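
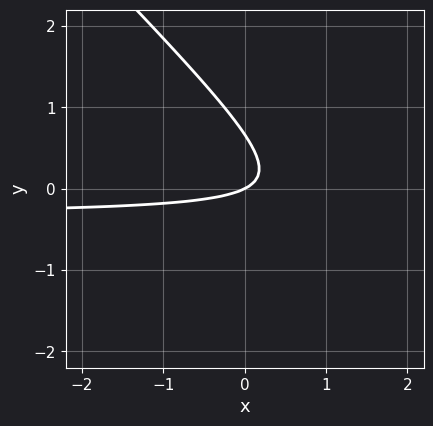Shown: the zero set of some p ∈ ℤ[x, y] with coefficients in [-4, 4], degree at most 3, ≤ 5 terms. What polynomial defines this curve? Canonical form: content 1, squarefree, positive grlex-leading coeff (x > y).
First, the degree is 2 — a generic line meets the curve in up to 2 points.
Next, against the integer gridlines: one y-axis crossing is at y = 0; it crosses the x-axis at the gridline x = 0.
Finally, matching integer coefficients to the picture gives p.

3*x*y + 3*y^2 + x - 2*y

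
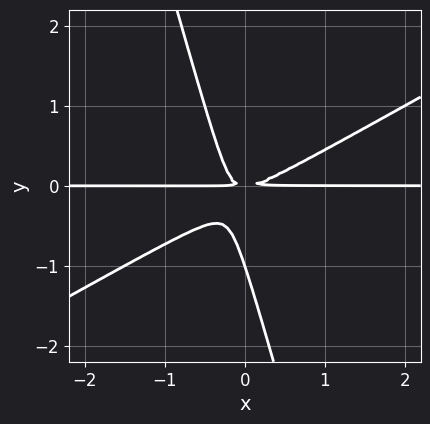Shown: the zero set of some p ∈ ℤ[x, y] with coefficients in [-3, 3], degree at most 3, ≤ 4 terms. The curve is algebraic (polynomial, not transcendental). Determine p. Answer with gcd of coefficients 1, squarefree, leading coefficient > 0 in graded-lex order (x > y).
First, degree: no degree-2 curve has this shape, so deg p = 3.
Next, from the axis intercepts and sections: the visible x-axis segment lies entirely on the curve; it crosses the y-axis at the gridline y = -1.
Finally, matching integer coefficients to the picture gives p.

2*x^2*y - 3*x*y^2 - y^3 - y^2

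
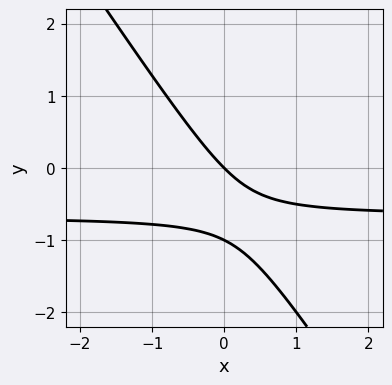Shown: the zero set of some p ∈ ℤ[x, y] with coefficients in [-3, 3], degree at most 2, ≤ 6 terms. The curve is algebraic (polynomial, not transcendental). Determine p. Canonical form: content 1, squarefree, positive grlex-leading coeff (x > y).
Degree: no degree-1 curve has this shape, so deg p = 2.
Reading off the gridlines: among the integer gridlines, it crosses the y-axis at y ∈ {-1, 0}; one x-axis crossing is at x = 0.
Assembling these constraints gives the stated polynomial.

3*x*y + 2*y^2 + 2*x + 2*y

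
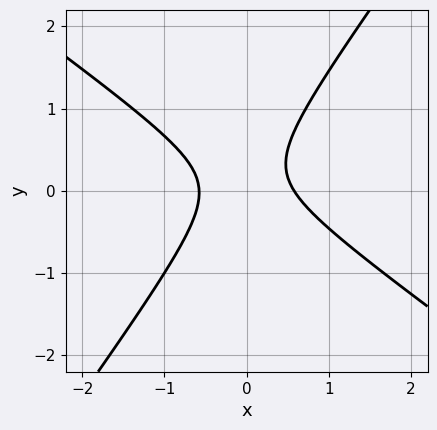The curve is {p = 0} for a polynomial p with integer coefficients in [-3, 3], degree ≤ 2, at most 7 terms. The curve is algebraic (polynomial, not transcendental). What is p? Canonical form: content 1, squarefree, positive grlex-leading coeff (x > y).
3*x^2 + 2*x*y - 3*y^2 + y - 1

First, the degree is 2 — no degree-1 curve has this shape.
Next, from the axis intercepts and sections: the curve avoids every integer y-axis point in the box.
Finally, the integer polynomial consistent with all of this is the stated p.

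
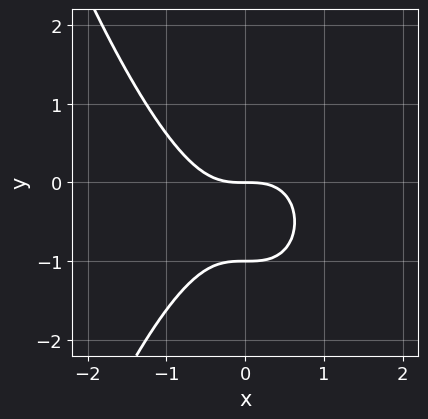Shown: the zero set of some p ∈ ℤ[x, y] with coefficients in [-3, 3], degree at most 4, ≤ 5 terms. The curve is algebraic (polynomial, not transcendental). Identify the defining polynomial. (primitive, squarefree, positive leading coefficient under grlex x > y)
x^3 + y^2 + y

deg p = 3. The shape is more complex than any degree-2 curve.
From the visible intercepts: one x-axis crossing is at x = 0; the y-axis gridline crossings are at y ∈ {-1, 0}.
Matching integer coefficients to the picture gives p.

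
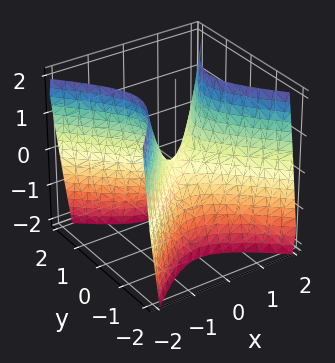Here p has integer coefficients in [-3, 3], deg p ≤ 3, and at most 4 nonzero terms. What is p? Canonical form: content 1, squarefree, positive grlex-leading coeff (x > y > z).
2*x^2 - 2*y^2 - z

(a) Degree: a hyperbolic paraboloid; a quadric, so deg p = 2.
(b) Symmetries: mirror symmetry y ↦ −y ⇒ only even powers of y; the x ↦ −x reflection is a symmetry, so x appears only in even powers.
(c) Checking where it meets the axes: one z-axis crossing is at z = 0; it meets the x-axis at x = 0 (among the integer gridlines); it meets the y-axis at y = 0 (among the integer gridlines).
(d) Putting this together gives p.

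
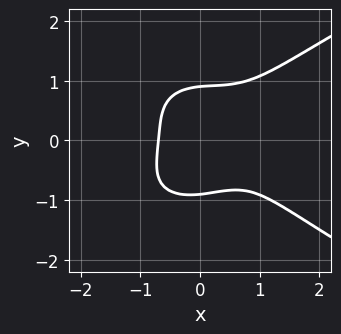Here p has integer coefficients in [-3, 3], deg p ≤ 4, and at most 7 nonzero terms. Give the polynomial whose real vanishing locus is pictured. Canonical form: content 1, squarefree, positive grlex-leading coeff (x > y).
1. The degree is 4 — a generic line meets the curve in up to 4 points.
2. Matching integer coefficients to the picture gives p.

3*y^4 - 3*x^3 + 2*x^2 - x*y - 2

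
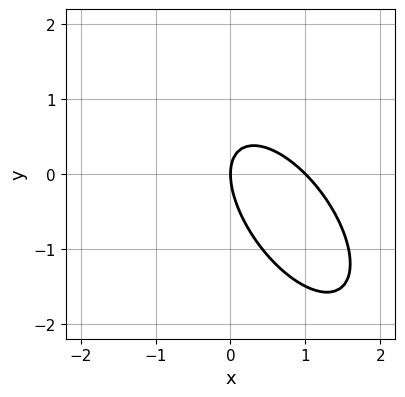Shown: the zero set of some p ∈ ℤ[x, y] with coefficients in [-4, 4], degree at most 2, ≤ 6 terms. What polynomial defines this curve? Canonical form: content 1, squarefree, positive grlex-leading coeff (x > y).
3*x^2 + 3*x*y + 2*y^2 - 3*x

(a) deg p = 2. A generic line meets the curve in up to 2 points.
(b) From the visible intercepts: the x-axis gridline crossings are at x ∈ {0, 1}; it crosses the y-axis at the gridline y = 0.
(c) The integer polynomial consistent with all of this is the stated p.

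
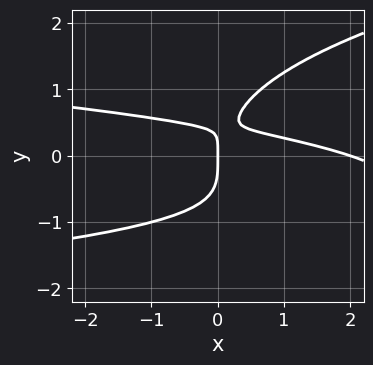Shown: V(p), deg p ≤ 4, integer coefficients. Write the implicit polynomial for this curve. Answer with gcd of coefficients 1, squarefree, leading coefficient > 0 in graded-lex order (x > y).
3*y^4 - 3*x*y^2 - x^2 - 3*x*y + 2*x

First, deg p = 4. A generic line meets the curve in up to 4 points.
Then, reading off the gridlines: the x-axis gridline crossings are at x ∈ {0, 2}; it meets the y-axis at y = 0 (among the integer gridlines).
Finally, solving for integer coefficients yields p as stated.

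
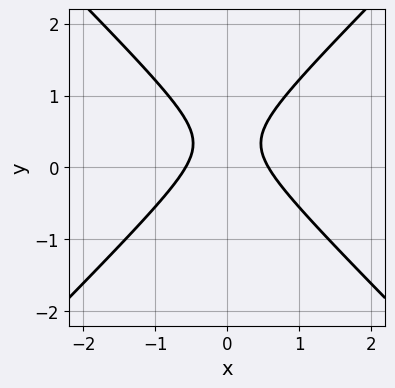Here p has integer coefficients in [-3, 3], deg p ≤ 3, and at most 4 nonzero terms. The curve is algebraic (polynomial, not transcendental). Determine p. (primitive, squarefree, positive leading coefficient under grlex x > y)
3*x^2 - 3*y^2 + 2*y - 1

The degree is 2 — a generic line meets the curve in up to 2 points.
Symmetries: the x ↦ −x reflection is a symmetry, so x appears only in even powers.
Reading off the gridlines: no y-intercept at any integer in the box.
The integer polynomial consistent with all of this is the stated p.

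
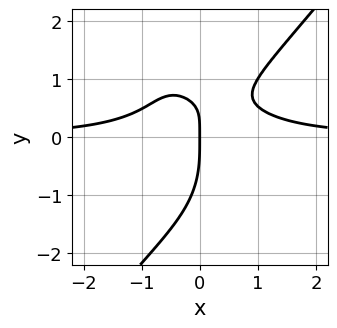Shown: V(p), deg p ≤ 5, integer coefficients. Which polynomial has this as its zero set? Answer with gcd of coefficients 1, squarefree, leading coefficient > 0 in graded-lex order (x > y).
2*x^3*y - y^4 - 2*x*y^2 + 3*x*y - 2*x

The degree is 4 — a generic line meets the curve in up to 4 points.
Against the integer gridlines: one y-axis crossing is at y = 0; it meets the x-axis at x = 0 (among the integer gridlines).
Fitting integer coefficients to these (and the overall shape) gives p.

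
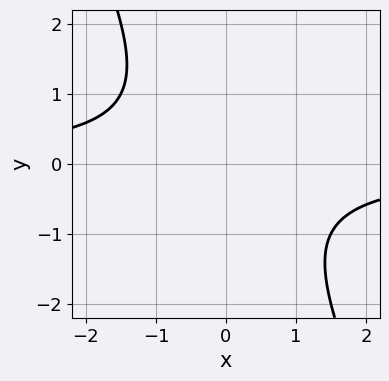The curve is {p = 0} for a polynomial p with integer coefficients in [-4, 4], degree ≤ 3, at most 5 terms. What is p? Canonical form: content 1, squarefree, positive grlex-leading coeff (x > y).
(a) The degree is 2 — no degree-1 curve has this shape.
(b) Observable constraints: no y-intercept at any integer in the box; no x-intercept at any integer in the box.
(c) Matching integer coefficients to the picture gives p.

2*x*y + y^2 + 2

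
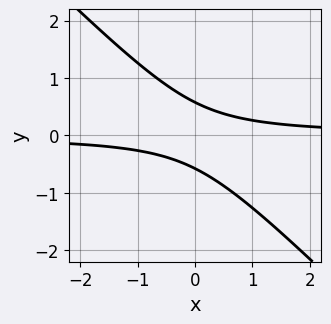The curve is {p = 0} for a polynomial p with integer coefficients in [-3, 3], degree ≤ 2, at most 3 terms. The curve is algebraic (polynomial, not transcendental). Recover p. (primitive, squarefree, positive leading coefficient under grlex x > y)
1. deg p = 2. A generic line meets the curve in up to 2 points.
2. Checking where it meets the axes: the curve avoids every integer x-axis point in the box.
3. Putting this together gives p.

3*x*y + 3*y^2 - 1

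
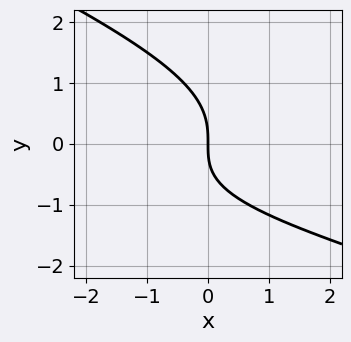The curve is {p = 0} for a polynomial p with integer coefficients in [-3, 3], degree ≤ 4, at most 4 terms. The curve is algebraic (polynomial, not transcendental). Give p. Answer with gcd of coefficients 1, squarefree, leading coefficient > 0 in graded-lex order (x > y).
x*y^2 + 2*y^3 + x*y + 3*x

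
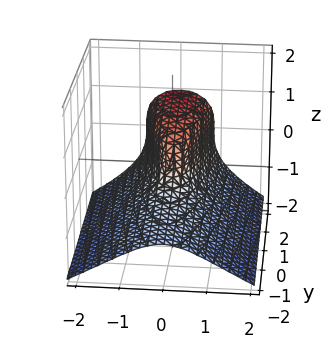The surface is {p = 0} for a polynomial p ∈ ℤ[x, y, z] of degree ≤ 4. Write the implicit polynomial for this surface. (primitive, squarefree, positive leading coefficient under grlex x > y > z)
First, degree: a generic line meets the surface in up to 3 points, so deg p = 3.
Then, against the integer gridlines: it crosses the y-axis at the gridline y = 0; it meets the x-axis at x = 0 (among the integer gridlines); one z-axis crossing is at z = 0.
Finally, these observations pin down the coefficients.

2*z^3 + 3*x^2 - y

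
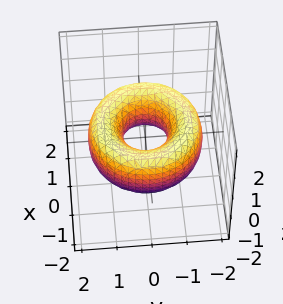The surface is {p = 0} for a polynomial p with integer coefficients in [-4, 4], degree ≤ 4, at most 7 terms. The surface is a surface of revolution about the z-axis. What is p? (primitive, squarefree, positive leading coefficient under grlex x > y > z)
x^4 + 2*x^2*y^2 + y^4 - 3*x^2 - 3*y^2 + 2*z^2 + 1

deg p = 4.
By symmetry, the z-axis is an axis of rotation, so x and y enter only as x² + y².
Reading off the gridlines: the surface avoids every integer z-axis point in the box; a circular section at z = 0 has radius between 0 and 1.
Matching integer coefficients to the picture gives p.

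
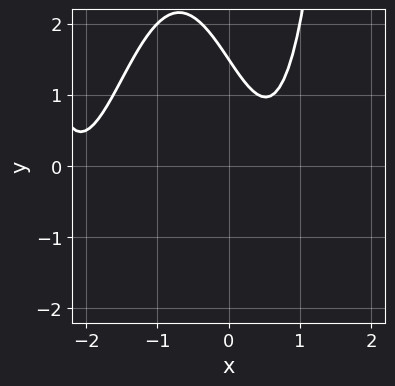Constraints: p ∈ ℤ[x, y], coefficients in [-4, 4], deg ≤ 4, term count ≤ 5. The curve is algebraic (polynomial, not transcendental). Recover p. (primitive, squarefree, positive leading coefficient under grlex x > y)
(a) deg p = 4.
(b) From the visible intercepts: the curve avoids every integer x-axis point in the box.
(c) Together with the visible shape, these determine p as stated.

x^4 + 3*x^3 - 3*x - 2*y + 3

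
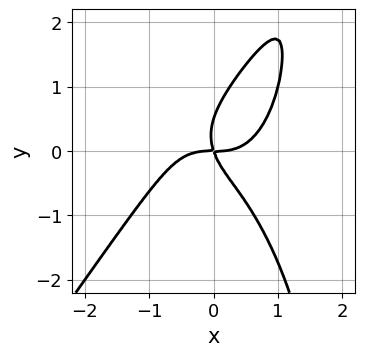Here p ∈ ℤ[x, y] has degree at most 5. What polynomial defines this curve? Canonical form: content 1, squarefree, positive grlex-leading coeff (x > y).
3*x^4 - x*y^3 + 2*y^3 - 3*x*y - y^2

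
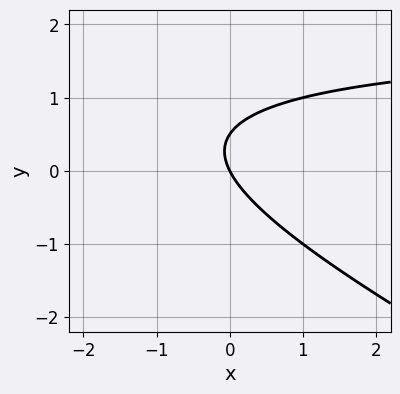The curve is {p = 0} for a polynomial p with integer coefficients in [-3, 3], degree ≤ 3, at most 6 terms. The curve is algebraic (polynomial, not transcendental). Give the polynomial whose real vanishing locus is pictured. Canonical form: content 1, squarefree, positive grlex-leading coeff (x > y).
x*y + 2*y^2 - 2*x - y

First, the degree is 2 — the shape is more complex than any degree-1 curve.
Next, reading off the gridlines: it meets the x-axis at x = 0 (among the integer gridlines); it crosses the y-axis at the gridline y = 0.
Finally, matching integer coefficients to the picture gives p.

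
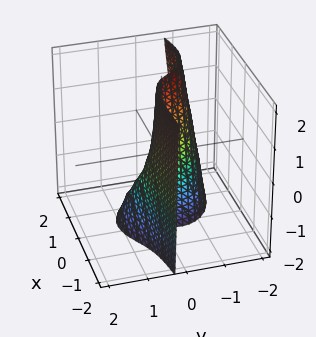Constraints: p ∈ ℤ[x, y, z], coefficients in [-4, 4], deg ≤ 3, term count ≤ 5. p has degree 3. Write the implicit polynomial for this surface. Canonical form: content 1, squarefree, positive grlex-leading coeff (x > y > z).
2*x^2*y + 2*y^3 - 3*x*y + y*z + 2*x

1. Degree: the shape is more complex than any degree-2 surface, so deg p = 3.
2. Against the integer gridlines: one x-axis crossing is at x = 0; it meets the y-axis at y = 0 (among the integer gridlines); the visible z-axis segment lies entirely on the surface.
3. Fitting integer coefficients to these (and the overall shape) gives p.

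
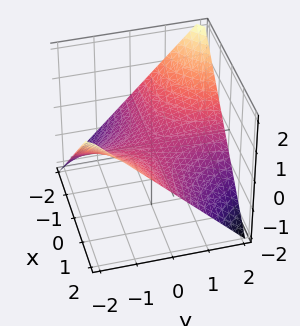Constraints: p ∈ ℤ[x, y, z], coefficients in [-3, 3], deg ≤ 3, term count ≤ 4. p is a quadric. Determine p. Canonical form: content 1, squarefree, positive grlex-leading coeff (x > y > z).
(a) Degree: a hyperbolic paraboloid; a quadric, so deg p = 2.
(b) Reading off the gridlines: every point of the x-axis in the box is on the surface; the visible y-axis segment lies entirely on the surface; it crosses the z-axis at the gridline z = 0.
(c) The integer polynomial consistent with all of this is the stated p.

x*y + 2*z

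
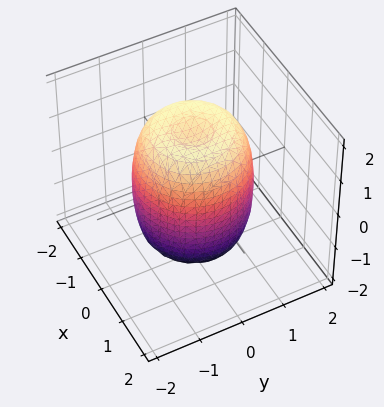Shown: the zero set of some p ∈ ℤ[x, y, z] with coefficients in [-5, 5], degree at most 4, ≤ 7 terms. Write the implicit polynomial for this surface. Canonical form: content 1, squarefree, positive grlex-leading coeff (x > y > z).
1. deg p = 4. No degree-3 surface has this shape.
2. By symmetry, every cross-section ⟂ z is a circle, so x, y appear only via x² + y².
3. Checking where it meets the axes: a circular section at z = -1 has radius between 1 and 2.
4. Matching integer coefficients to the picture gives p.

2*x^4 + 4*x^2*y^2 + 2*y^4 - 2*x^2 - 2*y^2 + z^2 - 2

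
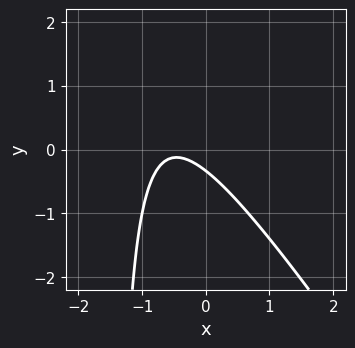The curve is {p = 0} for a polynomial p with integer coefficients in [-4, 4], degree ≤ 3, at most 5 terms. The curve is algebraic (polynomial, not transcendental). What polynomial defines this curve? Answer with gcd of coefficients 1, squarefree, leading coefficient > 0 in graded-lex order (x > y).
First, degree: no degree-1 curve has this shape, so deg p = 2.
Then, against the integer gridlines: no x-intercept at any integer in the box.
Finally, these observations pin down the coefficients.

3*x^2 + 2*x*y + 3*x + 3*y + 1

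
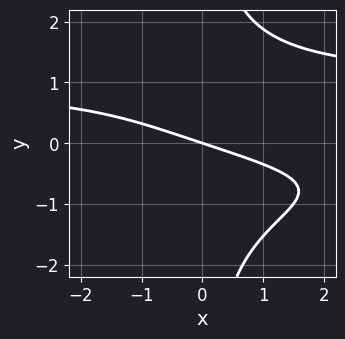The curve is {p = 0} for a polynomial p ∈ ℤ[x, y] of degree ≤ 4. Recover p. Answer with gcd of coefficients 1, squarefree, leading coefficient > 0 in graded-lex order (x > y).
x*y^3 - x - 3*y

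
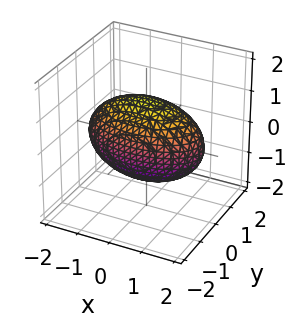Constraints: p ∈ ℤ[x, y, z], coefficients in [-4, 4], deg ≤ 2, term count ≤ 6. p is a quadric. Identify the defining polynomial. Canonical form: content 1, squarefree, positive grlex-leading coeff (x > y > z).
x^2 + 3*y^2 + 2*z^2 - 3

First, the degree is 2 — bounded and convex; a quadric.
Next, symmetries: mirror symmetry z ↦ −z ⇒ only even powers of z; the y ↦ −y reflection is a symmetry, so y appears only in even powers; mirror symmetry x ↦ −x ⇒ only even powers of x.
Next, reading off the gridlines: the y-axis gridline crossings are at y ∈ {-1, 1}.
Finally, matching integer coefficients to the picture gives p.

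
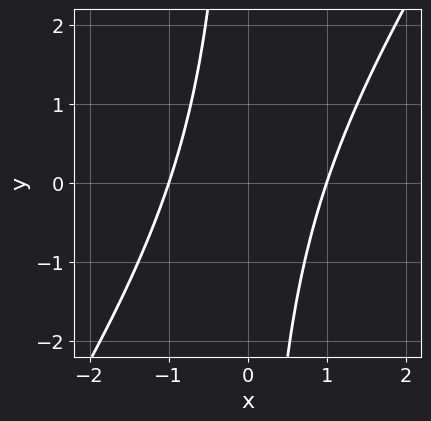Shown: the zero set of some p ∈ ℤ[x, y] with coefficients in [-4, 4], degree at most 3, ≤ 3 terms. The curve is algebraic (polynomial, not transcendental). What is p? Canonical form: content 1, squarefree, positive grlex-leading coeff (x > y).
3*x^2 - 2*x*y - 3

Degree: no degree-1 curve has this shape, so deg p = 2.
From the visible intercepts: the x-axis gridline crossings are at x ∈ {-1, 1}; the curve avoids every integer y-axis point in the box.
Together with the visible shape, these determine p as stated.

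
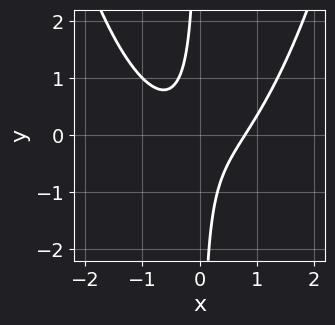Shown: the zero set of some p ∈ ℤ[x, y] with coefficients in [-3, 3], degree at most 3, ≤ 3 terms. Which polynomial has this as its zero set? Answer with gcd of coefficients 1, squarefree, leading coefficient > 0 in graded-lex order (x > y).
1. Degree: no degree-2 curve has this shape, so deg p = 3.
2. From the axis intercepts and sections: the curve avoids every integer y-axis point in the box.
3. Together with the visible shape, these determine p as stated.

2*x^3 - 3*x*y - 1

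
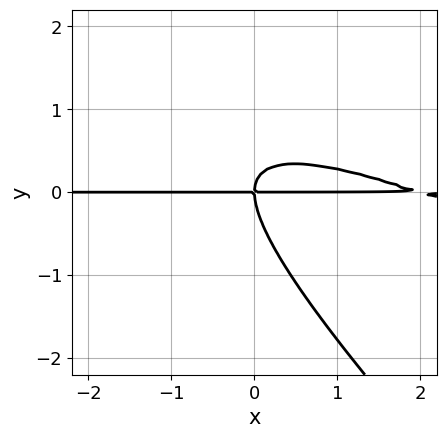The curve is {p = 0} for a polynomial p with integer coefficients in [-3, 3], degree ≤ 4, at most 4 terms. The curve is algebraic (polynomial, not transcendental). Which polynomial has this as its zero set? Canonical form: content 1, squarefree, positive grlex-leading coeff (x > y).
x^2*y + 3*x*y^2 + 2*y^3 - 2*x*y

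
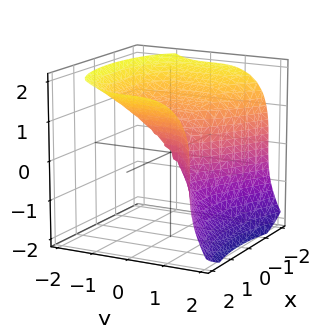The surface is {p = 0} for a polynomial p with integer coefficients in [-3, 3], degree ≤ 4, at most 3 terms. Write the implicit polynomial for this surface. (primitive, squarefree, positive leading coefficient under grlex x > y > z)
deg p = 3. The shape is more complex than any degree-2 surface.
From the axis intercepts and sections: one z-axis crossing is at z = 0; one x-axis crossing is at x = 0; it crosses the y-axis at the gridline y = 0.
These observations pin down the coefficients.

3*y^3 + 2*z^3 - 3*x^2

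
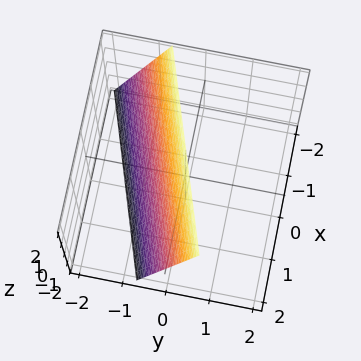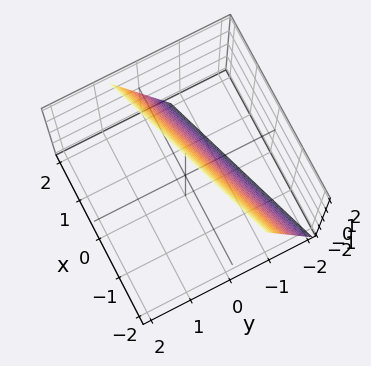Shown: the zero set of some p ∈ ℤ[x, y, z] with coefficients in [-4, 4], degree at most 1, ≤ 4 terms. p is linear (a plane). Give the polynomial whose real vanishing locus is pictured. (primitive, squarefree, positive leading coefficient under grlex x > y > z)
x - 3*y + z - 2

1. deg p = 1.
2. Reading off the gridlines: it crosses the z-axis at the gridline z = 2; one x-axis crossing is at x = 2.
3. The integer polynomial consistent with all of this is the stated p.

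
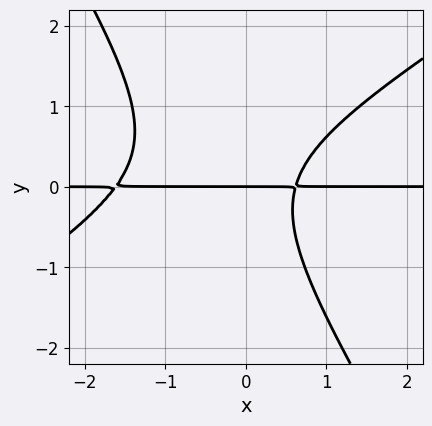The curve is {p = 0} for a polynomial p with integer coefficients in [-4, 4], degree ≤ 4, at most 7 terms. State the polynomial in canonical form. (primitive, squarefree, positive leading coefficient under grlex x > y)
(a) The degree is 3 — no degree-2 curve has this shape.
(b) From the visible intercepts: it meets the y-axis at y = 0 (among the integer gridlines); every point of the x-axis in the box is on the curve.
(c) Solving for integer coefficients yields p as stated.

x^2*y - x*y^2 - y^3 + x*y - y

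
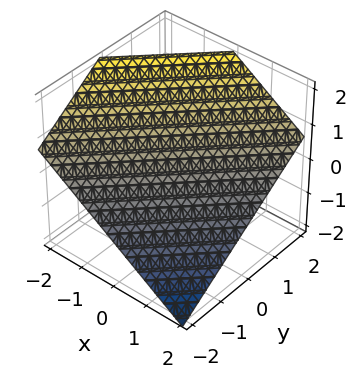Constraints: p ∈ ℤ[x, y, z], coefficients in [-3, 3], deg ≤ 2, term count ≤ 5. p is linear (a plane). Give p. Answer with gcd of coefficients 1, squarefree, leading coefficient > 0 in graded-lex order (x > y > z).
2*x - 2*y + 3*z - 2

First, the degree is 1 — every cross-section is a straight line — this is a plane.
Then, from the visible intercepts: it meets the x-axis at x = 1 (among the integer gridlines); one y-axis crossing is at y = -1.
Finally, assembling these constraints gives the stated polynomial.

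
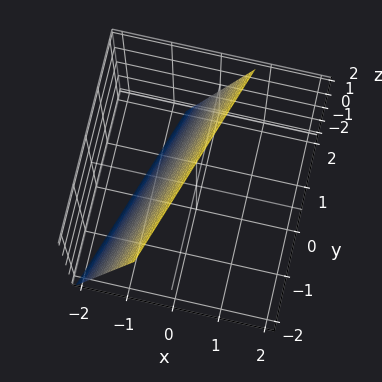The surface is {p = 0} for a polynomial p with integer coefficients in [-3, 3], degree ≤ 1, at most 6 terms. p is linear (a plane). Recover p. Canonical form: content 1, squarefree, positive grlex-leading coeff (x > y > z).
3*x - y - z + 2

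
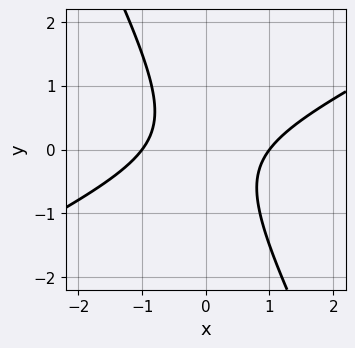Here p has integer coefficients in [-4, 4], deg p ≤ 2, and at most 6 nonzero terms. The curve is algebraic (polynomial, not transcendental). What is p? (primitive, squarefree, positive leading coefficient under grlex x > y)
deg p = 2.
From the visible intercepts: the x-axis gridline crossings are at x ∈ {-1, 1}; it misses every integer gridline on the y-axis.
Fitting integer coefficients to these (and the overall shape) gives p.

2*x^2 - 3*x*y - 2*y^2 - 2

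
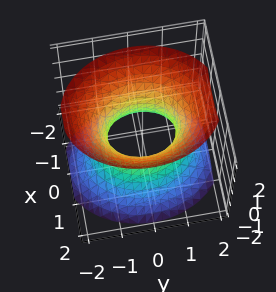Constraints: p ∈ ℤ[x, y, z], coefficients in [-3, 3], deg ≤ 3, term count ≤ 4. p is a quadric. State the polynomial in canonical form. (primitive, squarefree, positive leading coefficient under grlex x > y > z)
Degree: an hourglass — one-sheet hyperboloid; a quadric, so deg p = 2.
Symmetries: it's symmetric under x → −x, forcing even powers of x; it's symmetric under z → −z, forcing even powers of z; the y ↦ −y reflection is a symmetry, so y appears only in even powers.
Observable constraints: no z-intercept at any integer in the box; among the integer gridlines, it crosses the y-axis at y ∈ {-1, 1}.
Matching integer coefficients to the picture gives p.

3*x^2 + 2*y^2 - 2*z^2 - 2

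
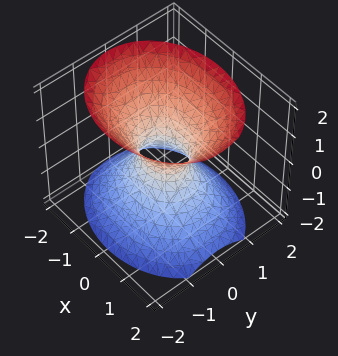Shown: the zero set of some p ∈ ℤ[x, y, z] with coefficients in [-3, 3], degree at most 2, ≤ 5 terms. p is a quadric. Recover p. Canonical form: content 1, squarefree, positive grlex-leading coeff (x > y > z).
(a) The degree is 2 — one connected sheet with a waist; a quadric.
(b) Symmetries: it's symmetric under y → −y, forcing even powers of y; it's symmetric under x → −x, forcing even powers of x; it's symmetric under z → −z, forcing even powers of z.
(c) Reading off the gridlines: it misses every integer gridline on the z-axis.
(d) These observations pin down the coefficients.

2*x^2 + 3*y^2 - 2*z^2 - 1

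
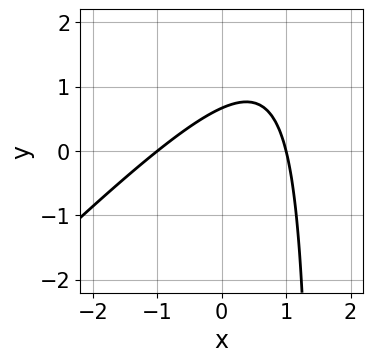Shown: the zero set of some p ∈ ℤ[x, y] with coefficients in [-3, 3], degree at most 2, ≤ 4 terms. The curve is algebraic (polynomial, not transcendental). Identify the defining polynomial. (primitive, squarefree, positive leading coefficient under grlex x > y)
2*x^2 - 2*x*y + 3*y - 2

First, degree: the shape is more complex than any degree-1 curve, so deg p = 2.
Then, observable constraints: the x-axis gridline crossings are at x ∈ {-1, 1}.
Finally, the integer polynomial consistent with all of this is the stated p.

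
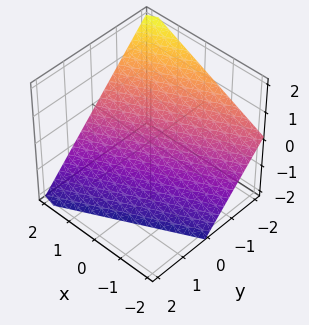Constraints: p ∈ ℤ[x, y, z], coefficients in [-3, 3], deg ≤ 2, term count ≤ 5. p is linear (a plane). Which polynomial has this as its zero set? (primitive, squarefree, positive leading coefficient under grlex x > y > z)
x - 2*y - 2*z - 2

First, deg p = 1. The surface is flat (a plane).
Next, reading off the gridlines: it crosses the x-axis at the gridline x = 2; it crosses the y-axis at the gridline y = -1; it meets the z-axis at z = -1 (among the integer gridlines).
Finally, matching integer coefficients to the picture gives p.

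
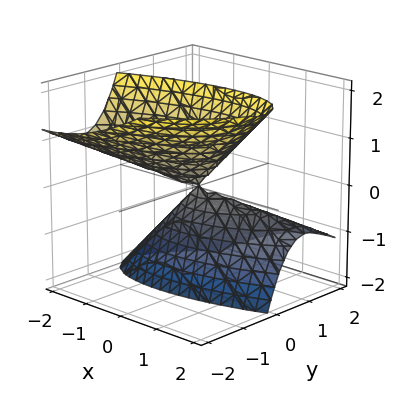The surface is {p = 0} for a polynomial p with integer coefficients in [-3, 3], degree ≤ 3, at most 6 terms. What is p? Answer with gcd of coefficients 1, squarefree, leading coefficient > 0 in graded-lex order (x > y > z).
x^2 - 2*x*y + 3*y^2 + 3*y*z - z^2

(a) I count 2 distinct pieces. They look like related sheets of one shape, so recover p as a whole.
(b) Degree: no degree-1 surface has this shape, so deg p = 2.
(c) Observable constraints: one y-axis crossing is at y = 0; it crosses the x-axis at the gridline x = 0.
(d) These observations pin down the coefficients.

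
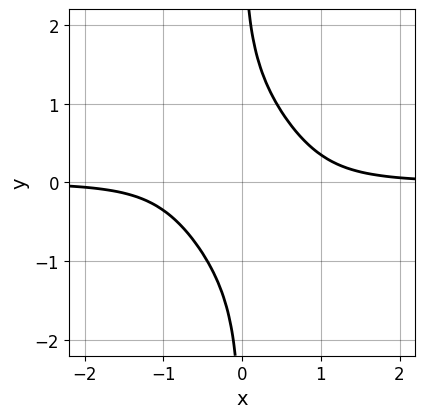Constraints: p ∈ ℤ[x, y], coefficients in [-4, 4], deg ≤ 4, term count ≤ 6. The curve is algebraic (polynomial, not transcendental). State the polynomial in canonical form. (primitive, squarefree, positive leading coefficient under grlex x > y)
2*x^3*y + 2*x^2*y^2 + x*y^3 - 1

First, deg p = 4. No degree-3 curve has this shape.
Next, from the axis intercepts and sections: the curve avoids every integer x-axis point in the box; the curve avoids every integer y-axis point in the box.
Finally, matching integer coefficients to the picture gives p.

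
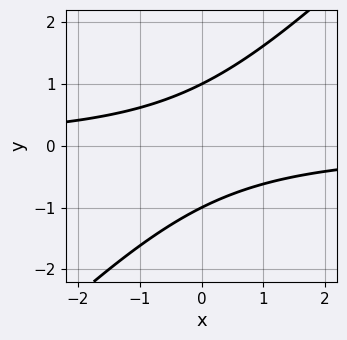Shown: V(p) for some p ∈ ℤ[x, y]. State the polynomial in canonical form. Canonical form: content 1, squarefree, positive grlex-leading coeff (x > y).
x*y - y^2 + 1

First, deg p = 2. The shape is more complex than any degree-1 curve.
Next, observable constraints: it misses every integer gridline on the x-axis; the y-axis gridline crossings are at y ∈ {-1, 1}.
Finally, together with the visible shape, these determine p as stated.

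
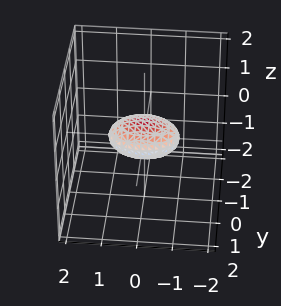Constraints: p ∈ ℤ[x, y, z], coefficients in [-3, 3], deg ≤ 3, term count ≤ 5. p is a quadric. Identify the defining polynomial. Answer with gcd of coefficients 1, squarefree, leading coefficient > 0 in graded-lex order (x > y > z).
x^2 + 2*y^2 + 3*z^2 - 1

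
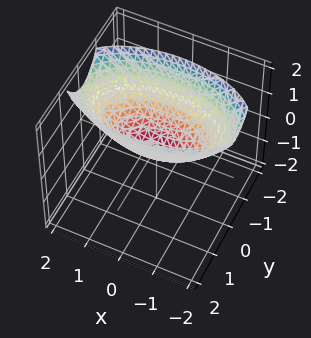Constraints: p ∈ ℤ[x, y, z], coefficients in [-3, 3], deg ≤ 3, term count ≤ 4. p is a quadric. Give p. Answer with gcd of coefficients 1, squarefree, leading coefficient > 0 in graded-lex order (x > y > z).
x^2 + 3*y^2 - 3*z

1. The degree is 2 — a single bowl opening along one axis; a quadric.
2. Symmetries: mirror symmetry y ↦ −y ⇒ only even powers of y; it's symmetric under x → −x, forcing even powers of x.
3. From the axis intercepts and sections: it crosses the x-axis at the gridline x = 0; it crosses the z-axis at the gridline z = 0; it meets the y-axis at y = 0 (among the integer gridlines).
4. Assembling these constraints gives the stated polynomial.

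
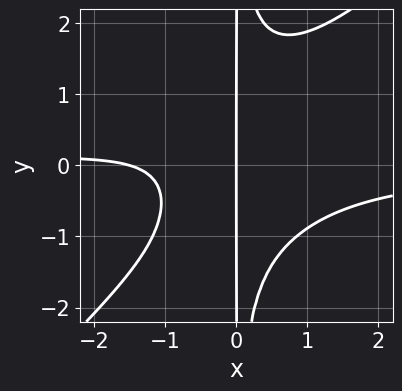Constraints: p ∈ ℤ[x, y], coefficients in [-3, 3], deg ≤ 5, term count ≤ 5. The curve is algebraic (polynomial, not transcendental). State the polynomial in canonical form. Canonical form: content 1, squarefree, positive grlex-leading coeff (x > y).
3*x^3*y - 3*x^2*y^2 + 2*x^2 + 3*x

(a) Degree: a generic line meets the curve in up to 4 points, so deg p = 4.
(b) From the axis intercepts and sections: one x-axis crossing is at x = 0; the visible y-axis segment lies entirely on the curve.
(c) The integer polynomial consistent with all of this is the stated p.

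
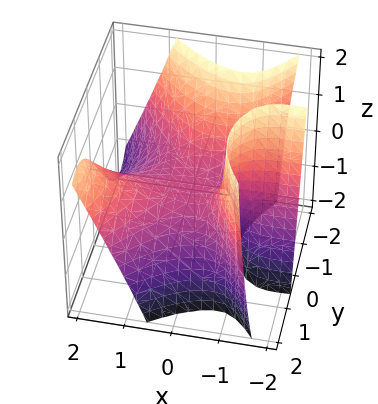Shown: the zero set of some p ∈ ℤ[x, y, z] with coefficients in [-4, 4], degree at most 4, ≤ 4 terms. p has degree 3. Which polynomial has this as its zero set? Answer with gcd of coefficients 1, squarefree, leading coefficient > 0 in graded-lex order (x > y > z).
2*x^2*y - y^3 - 2*x*z - 2*z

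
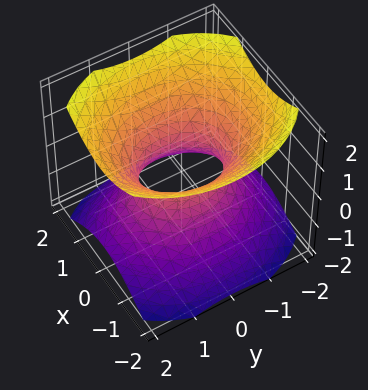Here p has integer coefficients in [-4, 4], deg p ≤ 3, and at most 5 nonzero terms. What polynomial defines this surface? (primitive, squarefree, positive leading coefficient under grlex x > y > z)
3*x^2 + 2*y^2 - 3*z^2 - 2

First, deg p = 2. An hourglass — one-sheet hyperboloid; a quadric.
Then, symmetries: mirror symmetry y ↦ −y ⇒ only even powers of y; it's symmetric under z → −z, forcing even powers of z; mirror symmetry x ↦ −x ⇒ only even powers of x.
Then, reading off the gridlines: among the integer gridlines, it crosses the y-axis at y ∈ {-1, 1}; no z-intercept at any integer in the box.
Finally, assembling these constraints gives the stated polynomial.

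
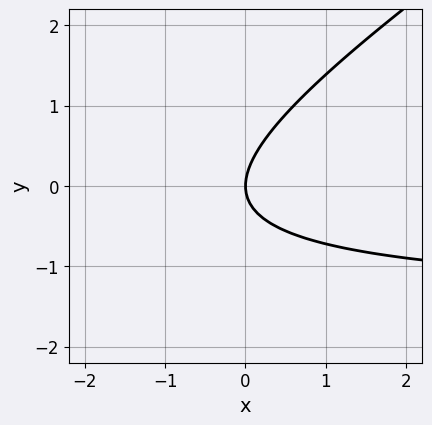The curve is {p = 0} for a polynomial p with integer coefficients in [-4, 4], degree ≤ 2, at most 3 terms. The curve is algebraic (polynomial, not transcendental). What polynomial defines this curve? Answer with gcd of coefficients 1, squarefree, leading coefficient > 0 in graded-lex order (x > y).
(a) Degree: no degree-1 curve has this shape, so deg p = 2.
(b) From the visible intercepts: one y-axis crossing is at y = 0; it meets the x-axis at x = 0 (among the integer gridlines).
(c) These observations pin down the coefficients.

2*x*y - 3*y^2 + 3*x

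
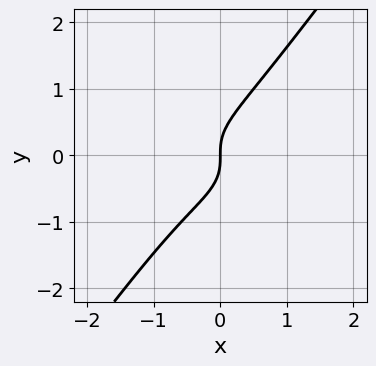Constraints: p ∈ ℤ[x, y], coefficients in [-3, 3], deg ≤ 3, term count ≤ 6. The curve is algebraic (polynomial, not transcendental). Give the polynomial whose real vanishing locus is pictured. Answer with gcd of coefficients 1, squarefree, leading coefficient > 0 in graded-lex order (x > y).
2*x^3 + 3*x*y^2 - 3*y^3 + x^2 + 2*x

deg p = 3.
From the visible intercepts: it crosses the x-axis at the gridline x = 0; one y-axis crossing is at y = 0.
The integer polynomial consistent with all of this is the stated p.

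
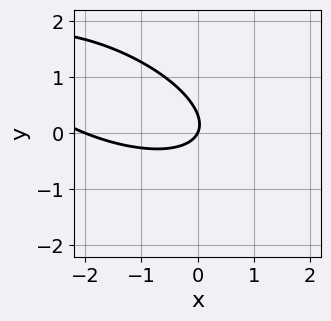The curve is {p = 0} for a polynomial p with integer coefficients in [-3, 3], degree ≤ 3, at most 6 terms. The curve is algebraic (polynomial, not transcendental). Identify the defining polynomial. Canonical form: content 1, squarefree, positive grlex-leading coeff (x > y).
(a) The degree is 2 — the shape is more complex than any degree-1 curve.
(b) Against the integer gridlines: it meets the y-axis at y = 0 (among the integer gridlines); among the integer gridlines, it crosses the x-axis at x ∈ {-2, 0}.
(c) These observations pin down the coefficients.

x^2 + 2*x*y + 3*y^2 + 2*x - y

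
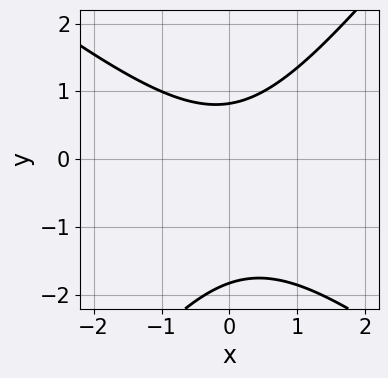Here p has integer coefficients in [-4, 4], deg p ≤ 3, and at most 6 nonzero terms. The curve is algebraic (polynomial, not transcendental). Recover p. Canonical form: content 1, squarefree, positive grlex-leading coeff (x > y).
2*x^2 + x*y - 2*y^2 - 2*y + 3

1. The degree is 2 — the shape is more complex than any degree-1 curve.
2. From the axis intercepts and sections: no x-intercept at any integer in the box.
3. Assembling these constraints gives the stated polynomial.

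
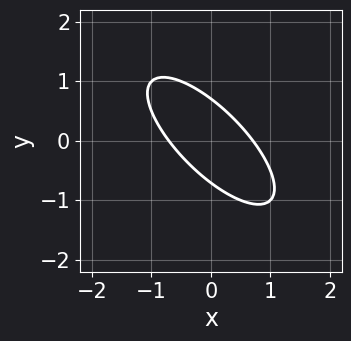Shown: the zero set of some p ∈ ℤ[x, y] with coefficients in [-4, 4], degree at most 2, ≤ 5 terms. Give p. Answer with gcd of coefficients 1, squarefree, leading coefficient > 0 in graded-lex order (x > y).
2*x^2 + 3*x*y + 2*y^2 - 1

(a) Degree: a generic line meets the curve in up to 2 points, so deg p = 2.
(b) Putting this together gives p.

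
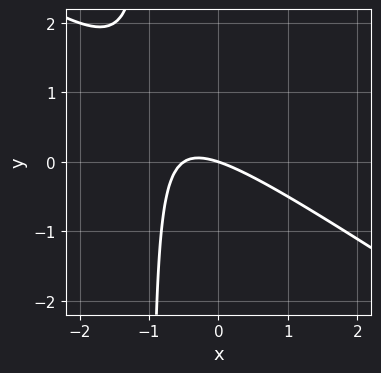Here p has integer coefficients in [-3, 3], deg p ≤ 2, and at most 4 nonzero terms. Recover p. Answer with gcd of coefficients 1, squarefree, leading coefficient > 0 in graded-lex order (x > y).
(a) The degree is 2 — the shape is more complex than any degree-1 curve.
(b) From the visible intercepts: one y-axis crossing is at y = 0; one x-axis crossing is at x = 0.
(c) Solving for integer coefficients yields p as stated.

2*x^2 + 3*x*y + x + 3*y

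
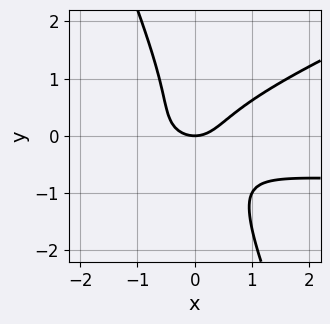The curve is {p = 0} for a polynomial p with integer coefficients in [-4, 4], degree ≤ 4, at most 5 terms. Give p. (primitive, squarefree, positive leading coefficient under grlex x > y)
First, deg p = 3. The shape is more complex than any degree-2 curve.
Next, reading off the gridlines: one y-axis crossing is at y = 0; it meets the x-axis at x = 0 (among the integer gridlines).
Finally, putting this together gives p.

x^2*y - 2*x*y^2 - y^3 + x^2 - y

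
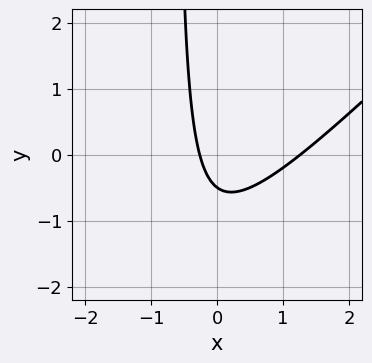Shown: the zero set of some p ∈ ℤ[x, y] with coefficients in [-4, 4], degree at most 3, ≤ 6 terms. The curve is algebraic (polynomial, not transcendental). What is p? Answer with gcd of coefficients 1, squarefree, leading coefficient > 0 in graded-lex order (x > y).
3*x^2 - 3*x*y - 3*x - 2*y - 1

deg p = 2.
Matching integer coefficients to the picture gives p.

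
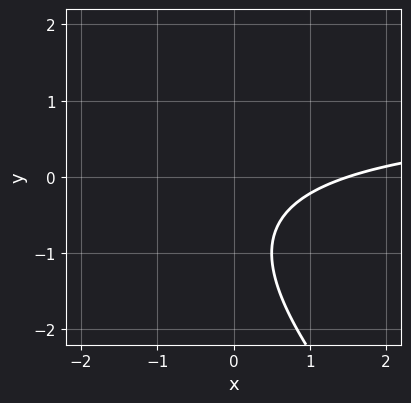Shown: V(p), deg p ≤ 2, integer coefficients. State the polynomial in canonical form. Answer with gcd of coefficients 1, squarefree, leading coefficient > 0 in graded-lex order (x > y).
1. Degree: no degree-1 curve has this shape, so deg p = 2.
2. Checking where it meets the axes: no y-intercept at any integer in the box.
3. Putting this together gives p.

2*x*y + 2*y^2 - 2*x + 3*y + 3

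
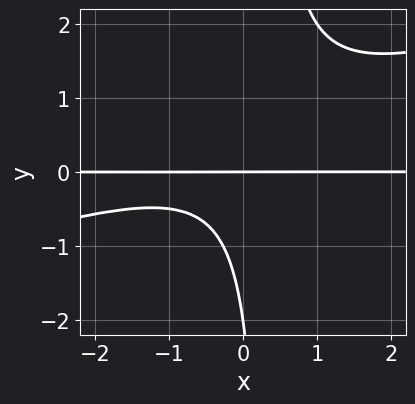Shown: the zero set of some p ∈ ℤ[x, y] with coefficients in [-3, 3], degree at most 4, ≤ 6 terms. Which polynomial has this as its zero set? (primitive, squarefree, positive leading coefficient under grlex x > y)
First, degree: no degree-2 curve has this shape, so deg p = 3.
Next, reading off the gridlines: every point of the x-axis in the box is on the curve; among the integer gridlines, it crosses the y-axis at y ∈ {-2, 0}.
Finally, these observations pin down the coefficients.

x^2*y - 3*x*y^2 + x*y + y^2 + 2*y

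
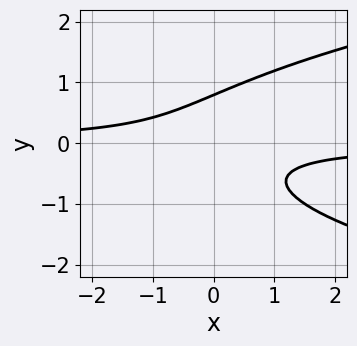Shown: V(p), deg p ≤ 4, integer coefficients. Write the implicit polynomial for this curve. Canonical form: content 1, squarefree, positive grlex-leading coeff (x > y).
First, degree: a generic line meets the curve in up to 3 points, so deg p = 3.
Then, observable constraints: the curve avoids every integer x-axis point in the box.
Finally, matching integer coefficients to the picture gives p.

2*y^3 - 2*x*y - 1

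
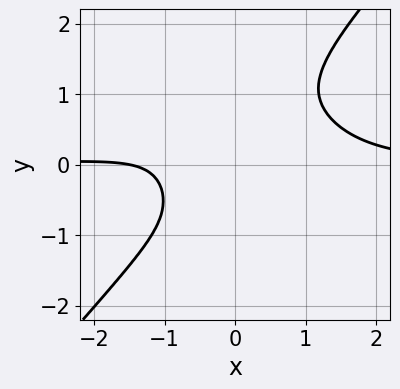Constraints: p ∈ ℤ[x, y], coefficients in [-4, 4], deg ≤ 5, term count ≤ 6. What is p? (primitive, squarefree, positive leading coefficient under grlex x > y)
(a) The degree is 4 — no degree-3 curve has this shape.
(b) Reading off the gridlines: it misses every integer gridline on the y-axis.
(c) Solving for integer coefficients yields p as stated.

3*x^3*y - 2*y^4 + 2*x*y^2 - 2*x - 3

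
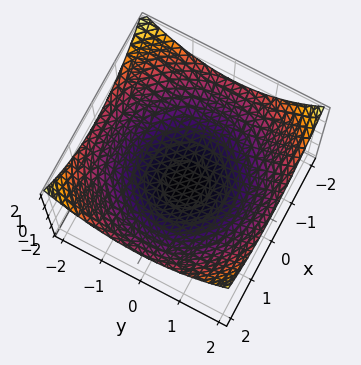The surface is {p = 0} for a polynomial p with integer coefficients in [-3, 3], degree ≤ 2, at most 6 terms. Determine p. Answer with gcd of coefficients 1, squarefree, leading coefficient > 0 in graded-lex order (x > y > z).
(a) Degree: a generic line meets the surface in up to 2 points, so deg p = 2.
(b) Symmetries: the z-axis is an axis of rotation, so x and y enter only as x² + y².
(c) Reading off the gridlines: a circular section at z = 0 has radius between 1 and 2; it crosses the z-axis at the gridline z = -1.
(d) Assembling these constraints gives the stated polynomial.

x^2 + y^2 - 3*z - 3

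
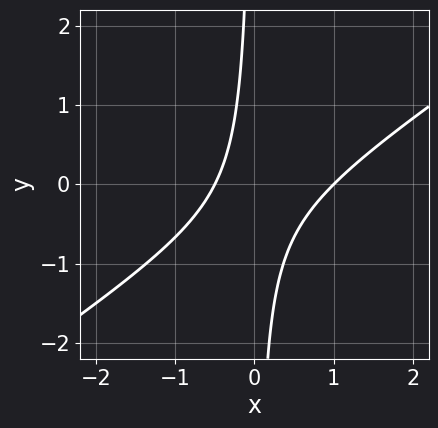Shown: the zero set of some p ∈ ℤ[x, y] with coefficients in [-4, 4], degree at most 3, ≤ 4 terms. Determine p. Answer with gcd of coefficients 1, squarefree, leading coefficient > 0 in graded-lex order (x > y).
2*x^2 - 3*x*y - x - 1

(a) The degree is 2 — no degree-1 curve has this shape.
(b) Checking where it meets the axes: it misses every integer gridline on the y-axis; one x-axis crossing is at x = 1.
(c) Fitting integer coefficients to these (and the overall shape) gives p.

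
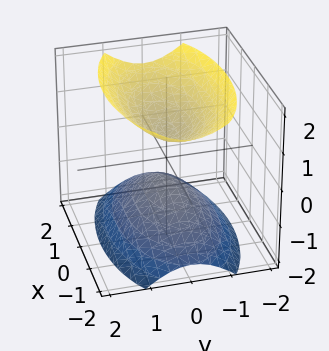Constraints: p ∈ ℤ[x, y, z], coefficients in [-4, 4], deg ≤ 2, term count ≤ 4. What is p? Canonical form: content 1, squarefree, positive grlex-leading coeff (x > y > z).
x^2 + 3*y^2 - 2*z^2 + 1

1. There are 2 components. Treating them together as one polynomial.
2. The degree is 2 — two sheets facing apart; a quadric.
3. Symmetries: mirror symmetry z ↦ −z ⇒ only even powers of z; the y ↦ −y reflection is a symmetry, so y appears only in even powers; it's symmetric under x → −x, forcing even powers of x.
4. Reading off the gridlines: it misses every integer gridline on the y-axis; it misses every integer gridline on the x-axis.
5. These observations pin down the coefficients.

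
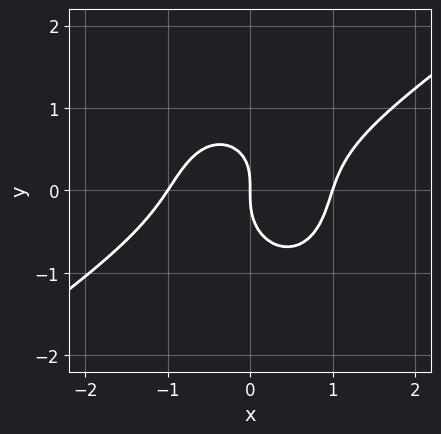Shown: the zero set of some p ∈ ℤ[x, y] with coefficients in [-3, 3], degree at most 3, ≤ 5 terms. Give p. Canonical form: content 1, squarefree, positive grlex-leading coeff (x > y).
First, deg p = 3.
Then, from the axis intercepts and sections: it crosses the y-axis at the gridline y = 0; the x-axis gridline crossings are at x ∈ {-1, 0, 1}.
Finally, putting this together gives p.

3*x^3 - 3*x^2*y - 3*y^3 + x*y - 3*x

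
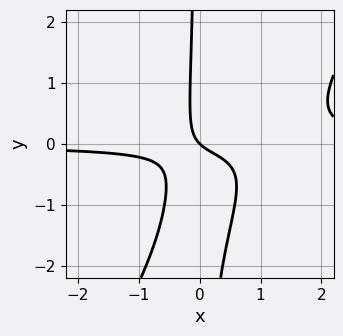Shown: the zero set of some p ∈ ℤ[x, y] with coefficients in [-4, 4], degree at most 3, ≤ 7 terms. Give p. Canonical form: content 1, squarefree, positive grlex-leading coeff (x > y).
3*x^2*y - 2*x*y^2 - 3*x*y - x - y

1. Degree: no degree-2 curve has this shape, so deg p = 3.
2. Checking where it meets the axes: it crosses the y-axis at the gridline y = 0; it crosses the x-axis at the gridline x = 0.
3. Putting this together gives p.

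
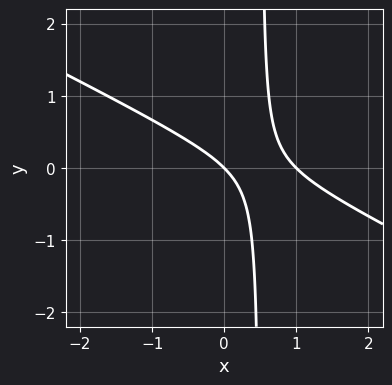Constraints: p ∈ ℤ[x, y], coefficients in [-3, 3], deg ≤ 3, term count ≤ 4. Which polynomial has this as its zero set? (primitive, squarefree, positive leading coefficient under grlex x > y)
x^2 + 2*x*y - x - y

(a) The degree is 2 — no degree-1 curve has this shape.
(b) From the axis intercepts and sections: one y-axis crossing is at y = 0; among the integer gridlines, it crosses the x-axis at x ∈ {0, 1}.
(c) Solving for integer coefficients yields p as stated.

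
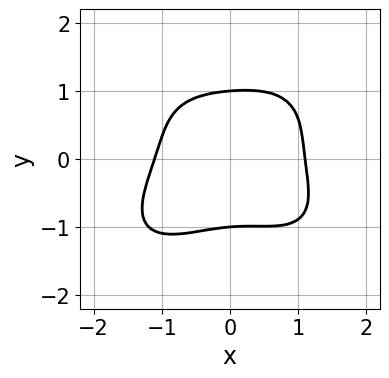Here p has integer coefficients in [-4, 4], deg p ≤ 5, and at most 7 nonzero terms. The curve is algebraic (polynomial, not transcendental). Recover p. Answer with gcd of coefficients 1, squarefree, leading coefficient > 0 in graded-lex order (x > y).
2*x^4 + 3*y^4 + 2*x^2*y - x*y - 3

1. The degree is 4 — a generic line meets the curve in up to 4 points.
2. Checking where it meets the axes: the y-axis gridline crossings are at y ∈ {-1, 1}.
3. Together with the visible shape, these determine p as stated.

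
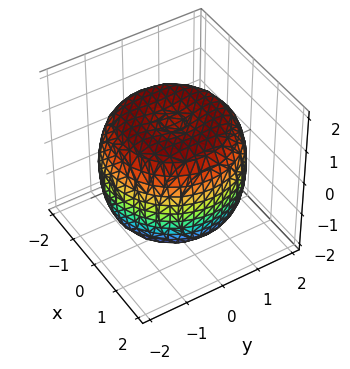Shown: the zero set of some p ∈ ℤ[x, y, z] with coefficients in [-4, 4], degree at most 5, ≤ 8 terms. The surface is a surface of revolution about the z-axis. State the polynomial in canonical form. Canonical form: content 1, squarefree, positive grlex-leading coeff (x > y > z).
x^4 + 2*x^2*y^2 + y^4 - 2*x^2 - 2*y^2 + 2*z^2 - 3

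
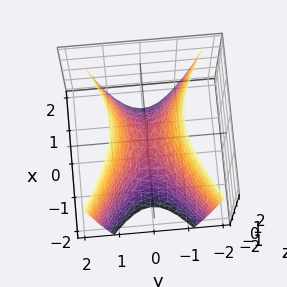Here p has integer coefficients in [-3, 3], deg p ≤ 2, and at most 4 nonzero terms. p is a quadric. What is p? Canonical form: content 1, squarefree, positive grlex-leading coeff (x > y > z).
1. The degree is 2 — a saddle surface; a quadric.
2. Symmetries: the x ↦ −x reflection is a symmetry, so x appears only in even powers; it's symmetric under y → −y, forcing even powers of y.
3. Reading off the gridlines: it meets the x-axis at x = 0 (among the integer gridlines); it meets the z-axis at z = 0 (among the integer gridlines); it crosses the y-axis at the gridline y = 0.
4. Putting this together gives p.

x^2 - 2*y^2 + z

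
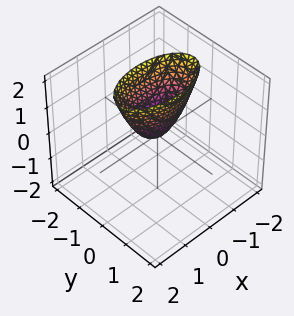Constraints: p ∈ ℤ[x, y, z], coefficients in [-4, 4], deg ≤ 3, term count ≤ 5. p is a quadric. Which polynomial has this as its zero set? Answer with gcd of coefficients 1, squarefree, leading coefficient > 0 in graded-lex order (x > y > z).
x^2 + 3*y^2 - z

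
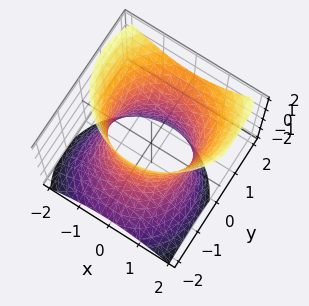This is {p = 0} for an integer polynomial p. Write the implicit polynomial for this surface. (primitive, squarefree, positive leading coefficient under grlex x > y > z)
Degree: a generic line meets the surface in up to 2 points, so deg p = 2.
Reading off the gridlines: the surface avoids every integer z-axis point in the box.
Together with the visible shape, these determine p as stated.

2*x^2 + 2*y^2 - 2*y*z - z^2 - 3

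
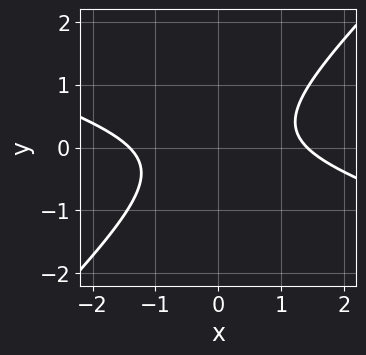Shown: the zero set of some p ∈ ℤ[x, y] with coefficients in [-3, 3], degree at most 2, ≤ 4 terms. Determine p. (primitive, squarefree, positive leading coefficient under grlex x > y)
The degree is 2 — a generic line meets the curve in up to 2 points.
Observable constraints: no y-intercept at any integer in the box.
Together with the visible shape, these determine p as stated.

x^2 + 2*x*y - 3*y^2 - 2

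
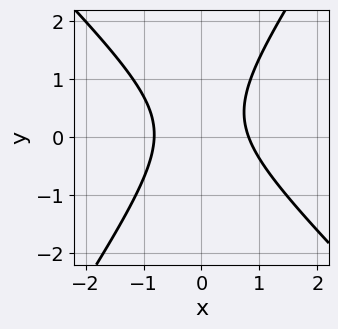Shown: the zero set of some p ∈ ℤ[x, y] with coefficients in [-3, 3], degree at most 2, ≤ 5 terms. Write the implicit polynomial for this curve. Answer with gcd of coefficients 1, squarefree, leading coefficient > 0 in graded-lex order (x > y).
3*x^2 + x*y - 2*y^2 + y - 2

deg p = 2. The shape is more complex than any degree-1 curve.
Checking where it meets the axes: it misses every integer gridline on the y-axis.
Assembling these constraints gives the stated polynomial.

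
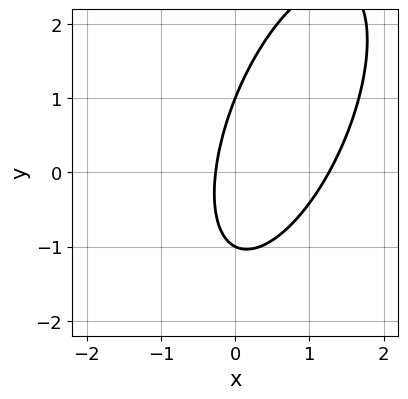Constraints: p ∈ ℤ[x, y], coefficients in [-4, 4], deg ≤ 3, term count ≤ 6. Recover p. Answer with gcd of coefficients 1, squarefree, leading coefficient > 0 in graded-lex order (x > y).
1. The degree is 2 — no degree-1 curve has this shape.
2. Checking where it meets the axes: the y-axis gridline crossings are at y ∈ {-1, 1}.
3. The integer polynomial consistent with all of this is the stated p.

3*x^2 - 2*x*y + y^2 - 3*x - 1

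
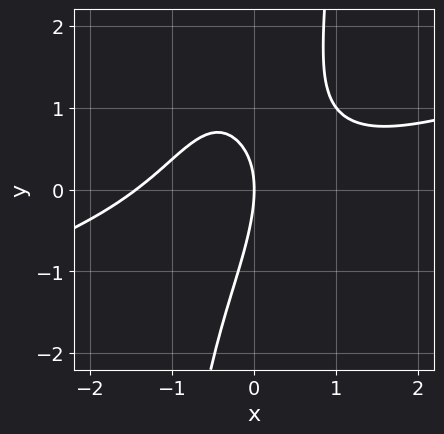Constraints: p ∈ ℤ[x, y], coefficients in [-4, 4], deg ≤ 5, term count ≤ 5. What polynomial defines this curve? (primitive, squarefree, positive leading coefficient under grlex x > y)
First, deg p = 4. A generic line meets the curve in up to 4 points.
Next, checking where it meets the axes: one y-axis crossing is at y = 0; one x-axis crossing is at x = 0.
Finally, fitting integer coefficients to these (and the overall shape) gives p.

x^4 - 3*x^3*y - 2*x*y + y^2 + 3*x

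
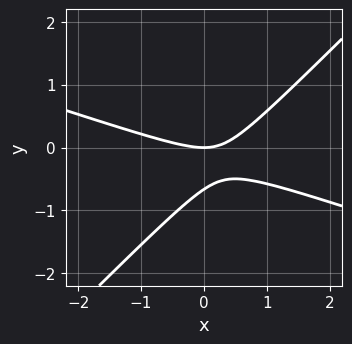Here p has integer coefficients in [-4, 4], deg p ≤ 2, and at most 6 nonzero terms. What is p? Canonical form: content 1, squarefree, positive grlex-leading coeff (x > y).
(a) The degree is 2 — no degree-1 curve has this shape.
(b) Observable constraints: it meets the y-axis at y = 0 (among the integer gridlines); it meets the x-axis at x = 0 (among the integer gridlines).
(c) The integer polynomial consistent with all of this is the stated p.

x^2 + 2*x*y - 3*y^2 - 2*y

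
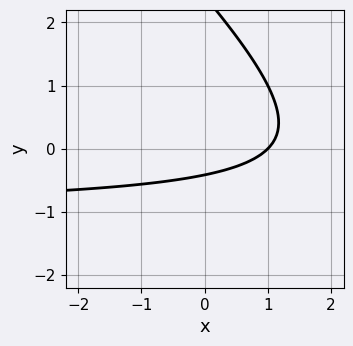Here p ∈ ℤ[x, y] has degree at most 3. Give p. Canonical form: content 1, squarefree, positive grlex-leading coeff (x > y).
x*y + y^2 + x - 2*y - 1

deg p = 2. The shape is more complex than any degree-1 curve.
Checking where it meets the axes: one x-axis crossing is at x = 1.
Assembling these constraints gives the stated polynomial.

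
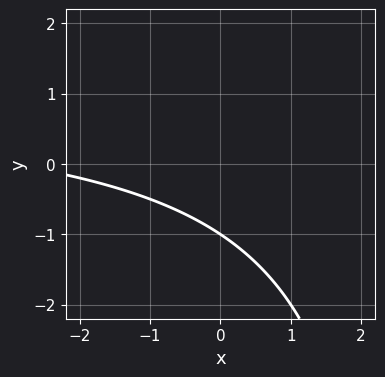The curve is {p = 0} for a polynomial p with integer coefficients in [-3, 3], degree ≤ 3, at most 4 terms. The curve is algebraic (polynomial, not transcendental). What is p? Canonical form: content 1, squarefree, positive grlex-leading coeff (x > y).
x*y - x - 3*y - 3

First, degree: the shape is more complex than any degree-1 curve, so deg p = 2.
Then, observable constraints: it meets the y-axis at y = -1 (among the integer gridlines); it misses every integer gridline on the x-axis.
Finally, putting this together gives p.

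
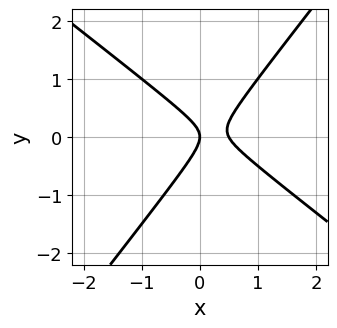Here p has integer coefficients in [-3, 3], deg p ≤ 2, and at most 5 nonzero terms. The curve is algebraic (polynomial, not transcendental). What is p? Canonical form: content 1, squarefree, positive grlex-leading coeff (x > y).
2*x^2 + x*y - 2*y^2 - x

(a) The degree is 2 — the shape is more complex than any degree-1 curve.
(b) From the axis intercepts and sections: one y-axis crossing is at y = 0; one x-axis crossing is at x = 0.
(c) Together with the visible shape, these determine p as stated.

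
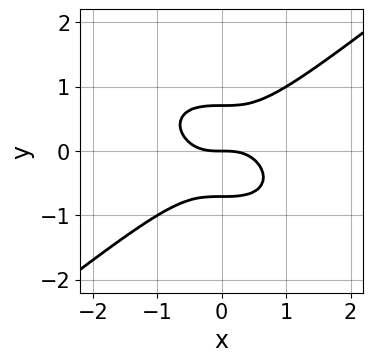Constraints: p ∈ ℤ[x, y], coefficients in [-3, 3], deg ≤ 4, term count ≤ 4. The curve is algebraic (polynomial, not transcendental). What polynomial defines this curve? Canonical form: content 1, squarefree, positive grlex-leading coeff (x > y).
x^3 - 2*y^3 + y

1. deg p = 3. No degree-2 curve has this shape.
2. Observable constraints: one y-axis crossing is at y = 0; it meets the x-axis at x = 0 (among the integer gridlines).
3. Solving for integer coefficients yields p as stated.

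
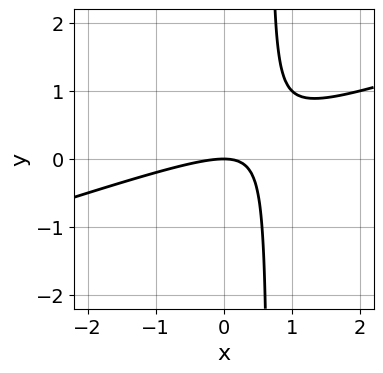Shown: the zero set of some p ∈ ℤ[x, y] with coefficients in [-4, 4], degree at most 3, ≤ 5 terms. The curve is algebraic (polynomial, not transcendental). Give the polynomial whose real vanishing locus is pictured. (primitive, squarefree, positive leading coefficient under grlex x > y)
x^2 - 3*x*y + 2*y

The degree is 2 — a generic line meets the curve in up to 2 points.
Checking where it meets the axes: it meets the x-axis at x = 0 (among the integer gridlines); it crosses the y-axis at the gridline y = 0.
Matching integer coefficients to the picture gives p.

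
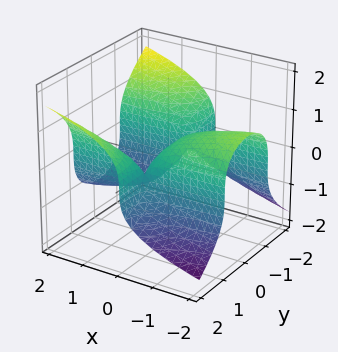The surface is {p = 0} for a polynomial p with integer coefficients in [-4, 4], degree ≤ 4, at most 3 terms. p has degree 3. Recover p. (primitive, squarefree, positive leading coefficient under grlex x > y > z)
2*x*y^2 - 3*z^3 - 2*x

First, deg p = 3. No degree-2 surface has this shape.
Then, reading off the gridlines: it crosses the z-axis at the gridline z = 0; every point of the y-axis in the box is on the surface; it meets the x-axis at x = 0 (among the integer gridlines).
Finally, fitting integer coefficients to these (and the overall shape) gives p.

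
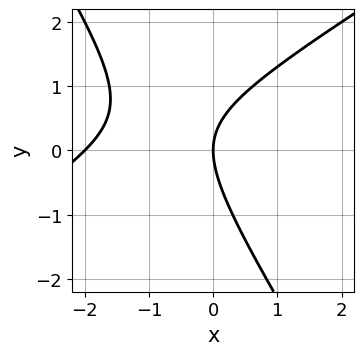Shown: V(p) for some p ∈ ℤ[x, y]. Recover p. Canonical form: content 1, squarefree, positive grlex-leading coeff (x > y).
x^2 - x*y - y^2 + 2*x

1. The degree is 2 — a generic line meets the curve in up to 2 points.
2. Reading off the gridlines: among the integer gridlines, it crosses the x-axis at x ∈ {-2, 0}; it crosses the y-axis at the gridline y = 0.
3. These observations pin down the coefficients.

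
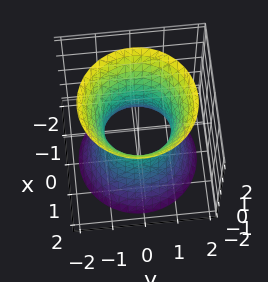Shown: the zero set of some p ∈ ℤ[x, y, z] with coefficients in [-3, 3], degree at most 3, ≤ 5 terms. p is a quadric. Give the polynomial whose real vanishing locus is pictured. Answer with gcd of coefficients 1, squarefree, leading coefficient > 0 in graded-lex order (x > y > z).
First, deg p = 2. An hourglass — one-sheet hyperboloid; a quadric.
Next, symmetries: it's symmetric under z → −z, forcing even powers of z; rotational symmetry about the z-axis ⇒ p depends on x, y only through x² + y².
Next, against the integer gridlines: a circular section at z = -2 has radius between 1 and 2; the x-axis gridline crossings are at x ∈ {-1, 1}; the surface avoids every integer z-axis point in the box; among the integer gridlines, it crosses the y-axis at y ∈ {-1, 1}.
Finally, these observations pin down the coefficients.

2*x^2 + 2*y^2 - z^2 - 2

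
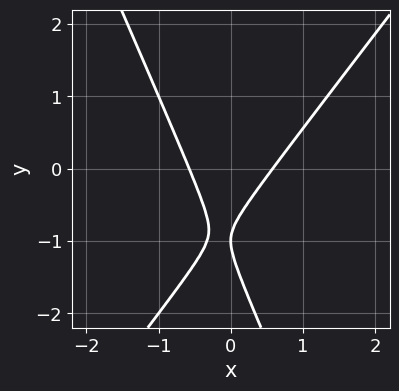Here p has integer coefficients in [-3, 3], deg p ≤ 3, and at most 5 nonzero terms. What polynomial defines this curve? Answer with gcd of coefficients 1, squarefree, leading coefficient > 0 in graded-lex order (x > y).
(a) Degree: no degree-1 curve has this shape, so deg p = 2.
(b) Observable constraints: one y-axis crossing is at y = -1.
(c) Putting this together gives p.

3*x^2 - x*y - y^2 - 2*y - 1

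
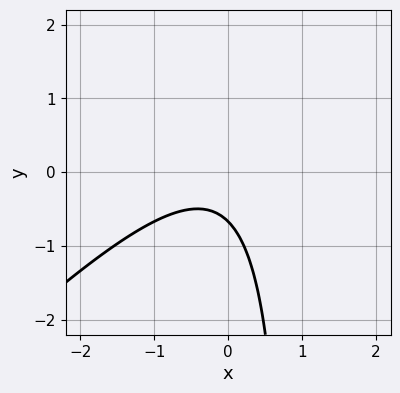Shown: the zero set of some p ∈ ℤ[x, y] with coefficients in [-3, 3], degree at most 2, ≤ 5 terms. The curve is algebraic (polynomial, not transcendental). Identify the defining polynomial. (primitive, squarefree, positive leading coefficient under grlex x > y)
3*x^2 - 3*x*y + x + 3*y + 2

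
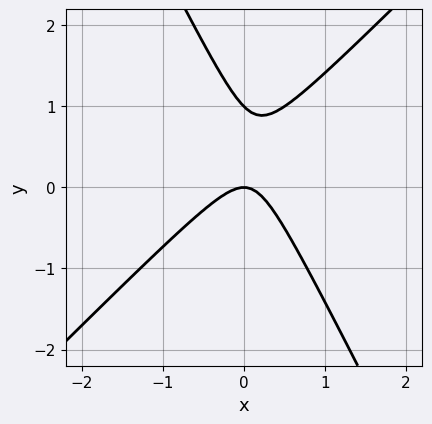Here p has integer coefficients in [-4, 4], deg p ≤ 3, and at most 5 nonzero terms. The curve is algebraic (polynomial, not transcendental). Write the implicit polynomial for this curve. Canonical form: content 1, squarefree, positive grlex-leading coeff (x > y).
(a) The degree is 2 — a generic line meets the curve in up to 2 points.
(b) Reading off the gridlines: one x-axis crossing is at x = 0; among the integer gridlines, it crosses the y-axis at y ∈ {0, 1}.
(c) Fitting integer coefficients to these (and the overall shape) gives p.

2*x^2 - x*y - y^2 + y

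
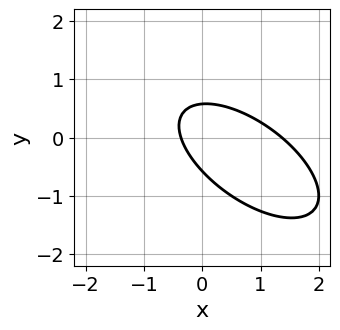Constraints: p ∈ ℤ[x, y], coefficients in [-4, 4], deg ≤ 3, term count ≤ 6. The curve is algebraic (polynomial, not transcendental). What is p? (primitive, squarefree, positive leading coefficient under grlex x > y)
2*x^2 + 3*x*y + 3*y^2 - 2*x - 1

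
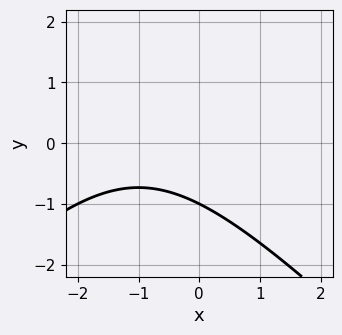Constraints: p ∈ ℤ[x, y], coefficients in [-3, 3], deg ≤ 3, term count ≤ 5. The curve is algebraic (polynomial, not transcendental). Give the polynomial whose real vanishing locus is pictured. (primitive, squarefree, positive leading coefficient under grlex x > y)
x^2 - y^2 + 2*x + 2*y + 3

1. Degree: no degree-1 curve has this shape, so deg p = 2.
2. From the axis intercepts and sections: one y-axis crossing is at y = -1; it misses every integer gridline on the x-axis.
3. These observations pin down the coefficients.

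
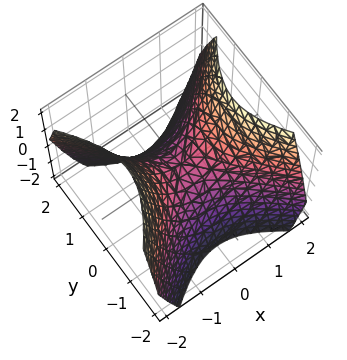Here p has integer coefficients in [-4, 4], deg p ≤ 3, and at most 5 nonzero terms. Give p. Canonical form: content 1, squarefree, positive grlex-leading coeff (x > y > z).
x^2 - y^2 - z

1. deg p = 2.
2. Symmetries: the y ↦ −y reflection is a symmetry, so y appears only in even powers; the x ↦ −x reflection is a symmetry, so x appears only in even powers.
3. Observable constraints: it crosses the z-axis at the gridline z = 0; it crosses the x-axis at the gridline x = 0.
4. The integer polynomial consistent with all of this is the stated p.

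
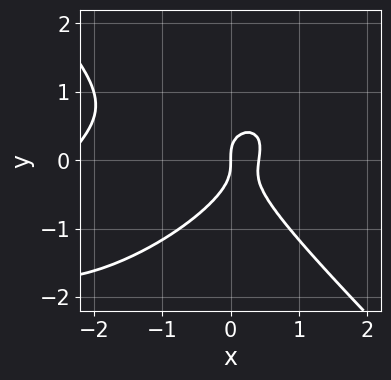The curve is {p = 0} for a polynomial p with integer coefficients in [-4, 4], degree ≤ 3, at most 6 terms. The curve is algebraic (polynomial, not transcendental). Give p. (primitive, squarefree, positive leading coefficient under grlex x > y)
1. Degree: a generic line meets the curve in up to 3 points, so deg p = 3.
2. Reading off the gridlines: it crosses the y-axis at the gridline y = 0; it crosses the x-axis at the gridline x = 0.
3. Assembling these constraints gives the stated polynomial.

x^3 - x^2*y + 2*y^3 + 2*x^2 - x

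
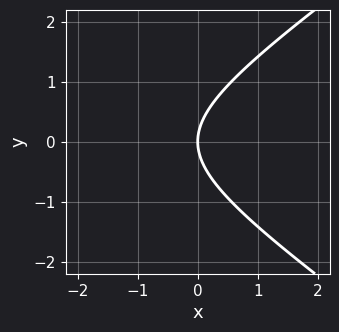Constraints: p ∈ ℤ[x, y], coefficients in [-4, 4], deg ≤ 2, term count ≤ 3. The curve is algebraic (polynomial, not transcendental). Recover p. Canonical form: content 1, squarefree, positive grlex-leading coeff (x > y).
x^2 - 2*y^2 + 3*x

First, the degree is 2 — the shape is more complex than any degree-1 curve.
Next, symmetries: it's symmetric under y → −y, forcing even powers of y.
Next, observable constraints: it crosses the x-axis at the gridline x = 0; it crosses the y-axis at the gridline y = 0.
Finally, matching integer coefficients to the picture gives p.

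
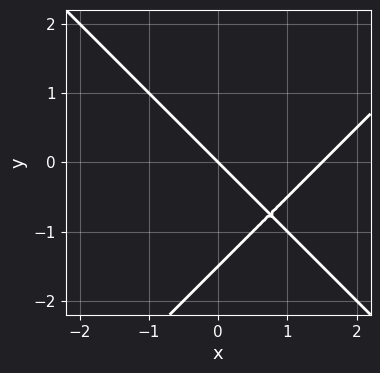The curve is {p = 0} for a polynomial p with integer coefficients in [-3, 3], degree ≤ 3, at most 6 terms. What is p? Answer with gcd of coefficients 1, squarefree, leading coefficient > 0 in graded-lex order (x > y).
(a) The degree is 2 — a generic line meets the curve in up to 2 points.
(b) Reading off the gridlines: one y-axis crossing is at y = 0; it meets the x-axis at x = 0 (among the integer gridlines).
(c) Putting this together gives p.

2*x^2 - 2*y^2 - 3*x - 3*y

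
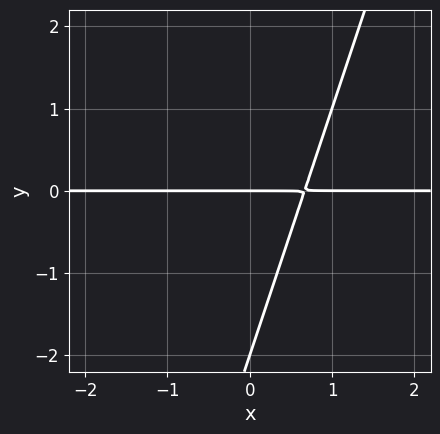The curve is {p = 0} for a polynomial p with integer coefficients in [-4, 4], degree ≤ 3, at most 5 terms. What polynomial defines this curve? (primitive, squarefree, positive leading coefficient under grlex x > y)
1. The degree is 2 — a generic line meets the curve in up to 2 points.
2. Reading off the gridlines: every point of the x-axis in the box is on the curve; the y-axis gridline crossings are at y ∈ {-2, 0}.
3. Putting this together gives p.

3*x*y - y^2 - 2*y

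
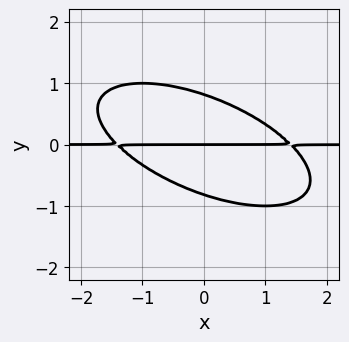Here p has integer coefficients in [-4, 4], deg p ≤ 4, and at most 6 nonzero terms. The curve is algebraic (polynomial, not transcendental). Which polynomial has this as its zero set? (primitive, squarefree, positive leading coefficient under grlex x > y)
x^2*y + 2*x*y^2 + 3*y^3 - 2*y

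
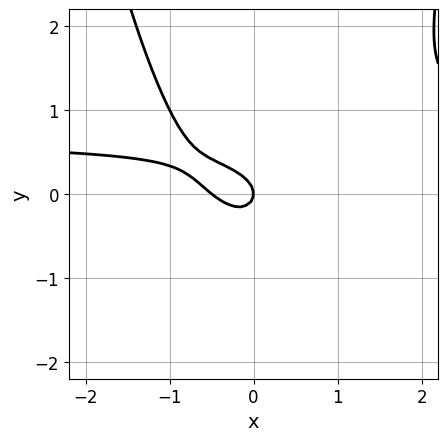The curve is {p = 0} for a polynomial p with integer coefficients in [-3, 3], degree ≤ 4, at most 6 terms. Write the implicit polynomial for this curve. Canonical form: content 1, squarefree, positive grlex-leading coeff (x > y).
1. Degree: no degree-2 curve has this shape, so deg p = 3.
2. Reading off the gridlines: it crosses the x-axis at the gridline x = 0; it meets the y-axis at y = 0 (among the integer gridlines).
3. Solving for integer coefficients yields p as stated.

3*x^2*y - 2*x^2 - x*y - 3*y^2 - x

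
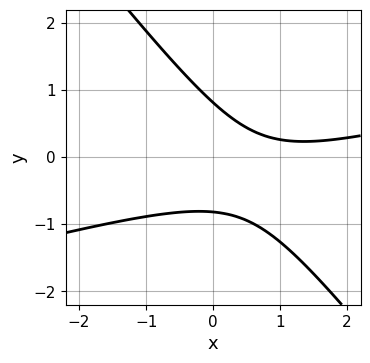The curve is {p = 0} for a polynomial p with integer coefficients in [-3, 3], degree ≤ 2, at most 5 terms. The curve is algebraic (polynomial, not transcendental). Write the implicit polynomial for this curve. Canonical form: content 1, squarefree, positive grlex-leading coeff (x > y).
x^2 - 3*x*y - 3*y^2 - 2*x + 2

(a) deg p = 2. The shape is more complex than any degree-1 curve.
(b) Checking where it meets the axes: no x-intercept at any integer in the box.
(c) These observations pin down the coefficients.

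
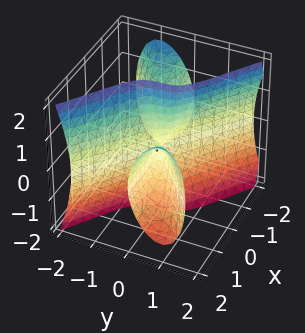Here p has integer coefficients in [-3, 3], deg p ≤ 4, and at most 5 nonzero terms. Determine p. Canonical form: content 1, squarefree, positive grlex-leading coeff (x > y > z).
2*x^2*y - x*z^2 - 3*y^3

The picture has 2 separate pieces.
The degree is 3 — a generic line meets the surface in up to 3 points.
Reading off the gridlines: it meets the y-axis at y = 0 (among the integer gridlines); the visible z-axis segment lies entirely on the surface; every point of the x-axis in the box is on the surface.
Fitting integer coefficients to these (and the overall shape) gives p.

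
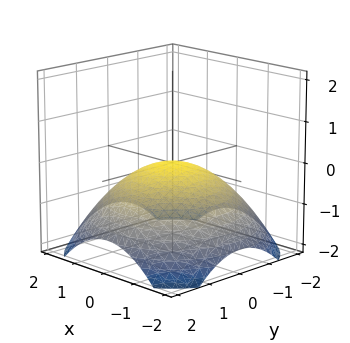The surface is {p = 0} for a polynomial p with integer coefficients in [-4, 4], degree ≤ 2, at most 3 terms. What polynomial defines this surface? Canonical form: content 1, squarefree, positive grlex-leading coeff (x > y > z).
First, the degree is 2 — a paraboloid; a quadric.
Next, by symmetry, every cross-section ⟂ z is a circle, so x, y appear only via x² + y².
Then, against the integer gridlines: it meets the z-axis at z = 0 (among the integer gridlines); a circular section at z = -1 has radius between 1 and 2.
Finally, solving for integer coefficients yields p as stated.

x^2 + y^2 + 3*z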